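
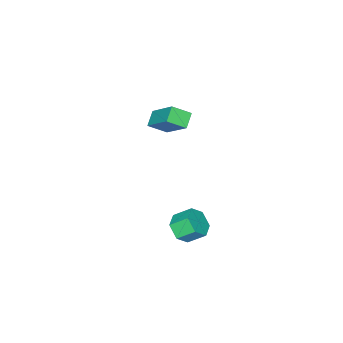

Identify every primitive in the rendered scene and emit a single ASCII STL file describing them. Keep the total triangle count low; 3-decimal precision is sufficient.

solid 
facet normal 0.420 -0.661 -0.622
outer loop
vertex 2.533 0.973 -3.033
vertex 2.024 1.143 -3.557
vertex 2.67 1.523 -3.525
endloop
endfacet
facet normal 0.889 0.162 0.428
outer loop
vertex 2.533 0.973 -3.033
vertex 2.67 1.523 -3.525
vertex 2.105 1.648 -2.399
endloop
endfacet
facet normal 0.889 0.162 0.428
outer loop
vertex 2.105 1.648 -2.399
vertex 2.67 1.523 -3.525
vertex 2.242 2.197 -2.891
endloop
endfacet
facet normal -0.420 0.662 0.621
outer loop
vertex 2.105 1.648 -2.399
vertex 2.242 2.197 -2.891
vertex 1.596 1.817 -2.923
endloop
endfacet
facet normal 0.420 -0.662 -0.621
outer loop
vertex 2.67 1.523 -3.525
vertex 2.024 1.143 -3.557
vertex 2.161 1.692 -4.049
endloop
endfacet
facet normal 0.602 0.716 -0.354
outer loop
vertex 2.67 1.523 -3.525
vertex 2.161 1.692 -4.049
vertex 2.242 2.197 -2.891
endloop
endfacet
facet normal 0.603 0.715 -0.354
outer loop
vertex 2.242 2.197 -2.891
vertex 2.161 1.692 -4.049
vertex 1.733 2.367 -3.415
endloop
endfacet
facet normal -0.420 0.661 0.622
outer loop
vertex 2.242 2.197 -2.891
vertex 1.733 2.367 -3.415
vertex 1.596 1.817 -2.923
endloop
endfacet
facet normal 0.420 -0.662 -0.621
outer loop
vertex 2.161 1.692 -4.049
vertex 2.024 1.143 -3.557
vertex 1.515 1.312 -4.081
endloop
endfacet
facet normal -0.287 0.553 -0.782
outer loop
vertex 2.161 1.692 -4.049
vertex 1.515 1.312 -4.081
vertex 1.733 2.367 -3.415
endloop
endfacet
facet normal -0.287 0.553 -0.782
outer loop
vertex 1.733 2.367 -3.415
vertex 1.515 1.312 -4.081
vertex 1.087 1.987 -3.447
endloop
endfacet
facet normal -0.420 0.661 0.622
outer loop
vertex 1.733 2.367 -3.415
vertex 1.087 1.987 -3.447
vertex 1.596 1.817 -2.923
endloop
endfacet
facet normal 0.420 -0.662 -0.621
outer loop
vertex 1.515 1.312 -4.081
vertex 2.024 1.143 -3.557
vertex 1.378 0.763 -3.589
endloop
endfacet
facet normal -0.889 -0.162 -0.428
outer loop
vertex 1.515 1.312 -4.081
vertex 1.378 0.763 -3.589
vertex 1.087 1.987 -3.447
endloop
endfacet
facet normal -0.889 -0.162 -0.428
outer loop
vertex 1.087 1.987 -3.447
vertex 1.378 0.763 -3.589
vertex 0.95 1.437 -2.955
endloop
endfacet
facet normal -0.420 0.661 0.622
outer loop
vertex 1.087 1.987 -3.447
vertex 0.95 1.437 -2.955
vertex 1.596 1.817 -2.923
endloop
endfacet
facet normal 0.420 -0.661 -0.622
outer loop
vertex 1.378 0.763 -3.589
vertex 2.024 1.143 -3.557
vertex 1.887 0.593 -3.065
endloop
endfacet
facet normal -0.603 -0.715 0.353
outer loop
vertex 1.378 0.763 -3.589
vertex 1.887 0.593 -3.065
vertex 0.95 1.437 -2.955
endloop
endfacet
facet normal -0.602 -0.715 0.355
outer loop
vertex 0.95 1.437 -2.955
vertex 1.887 0.593 -3.065
vertex 1.459 1.268 -2.431
endloop
endfacet
facet normal -0.420 0.662 0.621
outer loop
vertex 0.95 1.437 -2.955
vertex 1.459 1.268 -2.431
vertex 1.596 1.817 -2.923
endloop
endfacet
facet normal 0.420 -0.661 -0.622
outer loop
vertex 1.887 0.593 -3.065
vertex 2.024 1.143 -3.557
vertex 2.533 0.973 -3.033
endloop
endfacet
facet normal 0.287 -0.553 0.782
outer loop
vertex 1.887 0.593 -3.065
vertex 2.533 0.973 -3.033
vertex 1.459 1.268 -2.431
endloop
endfacet
facet normal 0.287 -0.553 0.782
outer loop
vertex 1.459 1.268 -2.431
vertex 2.533 0.973 -3.033
vertex 2.105 1.648 -2.399
endloop
endfacet
facet normal -0.420 0.662 0.621
outer loop
vertex 1.459 1.268 -2.431
vertex 2.105 1.648 -2.399
vertex 1.596 1.817 -2.923
endloop
endfacet
facet normal -0.623 0.599 -0.503
outer loop
vertex -3.42 -4.443 -2.788
vertex -3.117 -2.938 -1.37
vertex -2.751 -4.139 -3.254
endloop
endfacet
facet normal -0.145 -0.721 -0.678
outer loop
vertex -2.103 -4.762 -2.73
vertex -3.42 -4.443 -2.788
vertex -2.751 -4.139 -3.254
endloop
endfacet
facet normal -0.622 0.600 -0.503
outer loop
vertex -2.751 -4.139 -3.254
vertex -3.117 -2.938 -1.37
vertex -2.448 -2.634 -1.835
endloop
endfacet
facet normal 0.769 0.350 -0.535
outer loop
vertex -2.448 -2.634 -1.835
vertex -2.103 -4.762 -2.73
vertex -2.751 -4.139 -3.254
endloop
endfacet
facet normal -0.769 -0.350 0.535
outer loop
vertex -3.42 -4.443 -2.788
vertex -2.469 -3.561 -0.846
vertex -3.117 -2.938 -1.37
endloop
endfacet
facet normal -0.145 -0.720 -0.679
outer loop
vertex -2.772 -5.066 -2.265
vertex -3.42 -4.443 -2.788
vertex -2.103 -4.762 -2.73
endloop
endfacet
facet normal -0.769 -0.350 0.535
outer loop
vertex -2.772 -5.066 -2.265
vertex -2.469 -3.561 -0.846
vertex -3.42 -4.443 -2.788
endloop
endfacet
facet normal 0.144 0.720 0.678
outer loop
vertex -3.117 -2.938 -1.37
vertex -2.469 -3.561 -0.846
vertex -2.448 -2.634 -1.835
endloop
endfacet
facet normal 0.769 0.350 -0.536
outer loop
vertex -1.8 -3.257 -1.312
vertex -2.103 -4.762 -2.73
vertex -2.448 -2.634 -1.835
endloop
endfacet
facet normal 0.145 0.720 0.678
outer loop
vertex -2.448 -2.634 -1.835
vertex -2.469 -3.561 -0.846
vertex -1.8 -3.257 -1.312
endloop
endfacet
facet normal 0.622 -0.600 0.503
outer loop
vertex -1.8 -3.257 -1.312
vertex -2.772 -5.066 -2.265
vertex -2.103 -4.762 -2.73
endloop
endfacet
facet normal 0.623 -0.599 0.503
outer loop
vertex -2.469 -3.561 -0.846
vertex -2.772 -5.066 -2.265
vertex -1.8 -3.257 -1.312
endloop
endfacet

endsolid


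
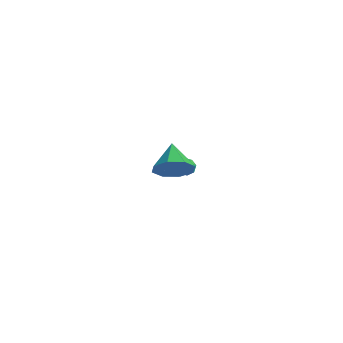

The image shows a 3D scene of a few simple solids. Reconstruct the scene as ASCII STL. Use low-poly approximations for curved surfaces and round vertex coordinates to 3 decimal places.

solid 
facet normal -0.305 0.743 -0.596
outer loop
vertex -2.416 0.883 -3.99
vertex -2.902 0.768 -3.885
vertex -2.592 1.091 -3.641
endloop
endfacet
facet normal 0.866 0.477 0.152
outer loop
vertex -2.416 0.883 -3.99
vertex -2.592 1.091 -3.641
vertex -2.032 -0.053 -3.239
endloop
endfacet
facet normal 0.866 0.477 0.152
outer loop
vertex -2.032 -0.053 -3.239
vertex -2.592 1.091 -3.641
vertex -2.208 0.155 -2.89
endloop
endfacet
facet normal 0.303 -0.743 0.596
outer loop
vertex -2.032 -0.053 -3.239
vertex -2.208 0.155 -2.89
vertex -2.518 -0.168 -3.135
endloop
endfacet
facet normal -0.304 0.743 -0.597
outer loop
vertex -2.592 1.091 -3.641
vertex -2.902 0.768 -3.885
vertex -3.001 1.056 -3.476
endloop
endfacet
facet normal 0.230 0.665 0.711
outer loop
vertex -2.592 1.091 -3.641
vertex -3.001 1.056 -3.476
vertex -2.208 0.155 -2.89
endloop
endfacet
facet normal 0.230 0.665 0.711
outer loop
vertex -2.208 0.155 -2.89
vertex -3.001 1.056 -3.476
vertex -2.617 0.12 -2.725
endloop
endfacet
facet normal 0.304 -0.744 0.596
outer loop
vertex -2.208 0.155 -2.89
vertex -2.617 0.12 -2.725
vertex -2.518 -0.168 -3.135
endloop
endfacet
facet normal -0.304 0.743 -0.597
outer loop
vertex -3.001 1.056 -3.476
vertex -2.902 0.768 -3.885
vertex -3.336 0.804 -3.619
endloop
endfacet
facet normal -0.579 0.352 0.735
outer loop
vertex -3.001 1.056 -3.476
vertex -3.336 0.804 -3.619
vertex -2.617 0.12 -2.725
endloop
endfacet
facet normal -0.580 0.351 0.735
outer loop
vertex -2.617 0.12 -2.725
vertex -3.336 0.804 -3.619
vertex -2.951 -0.132 -2.868
endloop
endfacet
facet normal 0.306 -0.743 0.596
outer loop
vertex -2.617 0.12 -2.725
vertex -2.951 -0.132 -2.868
vertex -2.518 -0.168 -3.135
endloop
endfacet
facet normal -0.304 0.743 -0.596
outer loop
vertex -3.336 0.804 -3.619
vertex -2.902 0.768 -3.885
vertex -3.344 0.525 -3.963
endloop
endfacet
facet normal -0.952 -0.226 0.206
outer loop
vertex -3.336 0.804 -3.619
vertex -3.344 0.525 -3.963
vertex -2.951 -0.132 -2.868
endloop
endfacet
facet normal -0.952 -0.226 0.206
outer loop
vertex -2.951 -0.132 -2.868
vertex -3.344 0.525 -3.963
vertex -2.959 -0.411 -3.212
endloop
endfacet
facet normal 0.305 -0.743 0.596
outer loop
vertex -2.951 -0.132 -2.868
vertex -2.959 -0.411 -3.212
vertex -2.518 -0.168 -3.135
endloop
endfacet
facet normal -0.303 0.743 -0.596
outer loop
vertex -3.344 0.525 -3.963
vertex -2.902 0.768 -3.885
vertex -3.019 0.429 -4.248
endloop
endfacet
facet normal -0.607 -0.634 -0.479
outer loop
vertex -3.344 0.525 -3.963
vertex -3.019 0.429 -4.248
vertex -2.959 -0.411 -3.212
endloop
endfacet
facet normal -0.608 -0.633 -0.478
outer loop
vertex -2.959 -0.411 -3.212
vertex -3.019 0.429 -4.248
vertex -2.635 -0.507 -3.497
endloop
endfacet
facet normal 0.305 -0.742 0.597
outer loop
vertex -2.959 -0.411 -3.212
vertex -2.635 -0.507 -3.497
vertex -2.518 -0.168 -3.135
endloop
endfacet
facet normal -0.305 0.743 -0.596
outer loop
vertex -3.019 0.429 -4.248
vertex -2.902 0.768 -3.885
vertex -2.606 0.589 -4.26
endloop
endfacet
facet normal 0.195 -0.564 -0.803
outer loop
vertex -3.019 0.429 -4.248
vertex -2.606 0.589 -4.26
vertex -2.635 -0.507 -3.497
endloop
endfacet
facet normal 0.195 -0.564 -0.803
outer loop
vertex -2.635 -0.507 -3.497
vertex -2.606 0.589 -4.26
vertex -2.222 -0.347 -3.509
endloop
endfacet
facet normal 0.305 -0.742 0.597
outer loop
vertex -2.635 -0.507 -3.497
vertex -2.222 -0.347 -3.509
vertex -2.518 -0.168 -3.135
endloop
endfacet
facet normal -0.305 0.744 -0.595
outer loop
vertex -2.606 0.589 -4.26
vertex -2.902 0.768 -3.885
vertex -2.416 0.883 -3.99
endloop
endfacet
facet normal 0.850 -0.070 -0.522
outer loop
vertex -2.606 0.589 -4.26
vertex -2.416 0.883 -3.99
vertex -2.222 -0.347 -3.509
endloop
endfacet
facet normal 0.850 -0.070 -0.522
outer loop
vertex -2.222 -0.347 -3.509
vertex -2.416 0.883 -3.99
vertex -2.032 -0.053 -3.239
endloop
endfacet
facet normal 0.303 -0.743 0.596
outer loop
vertex -2.222 -0.347 -3.509
vertex -2.032 -0.053 -3.239
vertex -2.518 -0.168 -3.135
endloop
endfacet
facet normal 0.787 -0.331 -0.520
outer loop
vertex 4.506 -2.525 1.449
vertex 3.982 -3.36 1.187
vertex 4.107 -2.431 0.785
endloop
endfacet
facet normal -0.096 0.976 0.196
outer loop
vertex 4.506 -2.525 1.449
vertex 4.107 -2.431 0.785
vertex 2.698 -2.82 2.033
endloop
endfacet
facet normal 0.789 -0.330 -0.518
outer loop
vertex 4.107 -2.431 0.785
vertex 3.982 -3.36 1.187
vertex 3.636 -2.882 0.356
endloop
endfacet
facet normal -0.497 0.812 -0.308
outer loop
vertex 4.107 -2.431 0.785
vertex 3.636 -2.882 0.356
vertex 2.698 -2.82 2.033
endloop
endfacet
facet normal 0.788 -0.332 -0.519
outer loop
vertex 3.636 -2.882 0.356
vertex 3.982 -3.36 1.187
vertex 3.367 -3.612 0.414
endloop
endfacet
facet normal -0.836 0.270 -0.478
outer loop
vertex 3.636 -2.882 0.356
vertex 3.367 -3.612 0.414
vertex 2.698 -2.82 2.033
endloop
endfacet
facet normal 0.788 -0.331 -0.519
outer loop
vertex 3.367 -3.612 0.414
vertex 3.982 -3.36 1.187
vertex 3.459 -4.195 0.925
endloop
endfacet
facet normal -0.918 -0.334 -0.216
outer loop
vertex 3.367 -3.612 0.414
vertex 3.459 -4.195 0.925
vertex 2.698 -2.82 2.033
endloop
endfacet
facet normal 0.788 -0.331 -0.519
outer loop
vertex 3.459 -4.195 0.925
vertex 3.982 -3.36 1.187
vertex 3.857 -4.289 1.59
endloop
endfacet
facet normal -0.693 -0.644 0.324
outer loop
vertex 3.459 -4.195 0.925
vertex 3.857 -4.289 1.59
vertex 2.698 -2.82 2.033
endloop
endfacet
facet normal 0.788 -0.331 -0.519
outer loop
vertex 3.857 -4.289 1.59
vertex 3.982 -3.36 1.187
vertex 4.329 -3.838 2.019
endloop
endfacet
facet normal -0.293 -0.480 0.827
outer loop
vertex 3.857 -4.289 1.59
vertex 4.329 -3.838 2.019
vertex 2.698 -2.82 2.033
endloop
endfacet
facet normal 0.788 -0.331 -0.519
outer loop
vertex 4.329 -3.838 2.019
vertex 3.982 -3.36 1.187
vertex 4.598 -3.107 1.961
endloop
endfacet
facet normal 0.047 0.062 0.997
outer loop
vertex 4.329 -3.838 2.019
vertex 4.598 -3.107 1.961
vertex 2.698 -2.82 2.033
endloop
endfacet
facet normal 0.788 -0.332 -0.519
outer loop
vertex 4.598 -3.107 1.961
vertex 3.982 -3.36 1.187
vertex 4.506 -2.525 1.449
endloop
endfacet
facet normal 0.128 0.666 0.734
outer loop
vertex 4.598 -3.107 1.961
vertex 4.506 -2.525 1.449
vertex 2.698 -2.82 2.033
endloop
endfacet

endsolid


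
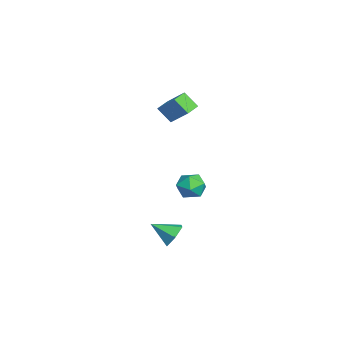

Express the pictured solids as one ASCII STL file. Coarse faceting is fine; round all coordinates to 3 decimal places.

solid 
facet normal -0.172 0.919 0.356
outer loop
vertex 2.077 -0.489 -2.121
vertex 1.896 -0.807 -1.387
vertex 2.668 -0.595 -1.562
endloop
endfacet
facet normal 0.320 0.933 -0.162
outer loop
vertex 2.077 -0.489 -2.121
vertex 2.668 -0.595 -1.562
vertex 2.81 -0.78 -2.349
endloop
endfacet
facet normal 0.027 0.658 -0.753
outer loop
vertex 2.077 -0.489 -2.121
vertex 2.81 -0.78 -2.349
vertex 2.124 -1.107 -2.659
endloop
endfacet
facet normal -0.645 0.474 -0.600
outer loop
vertex 2.077 -0.489 -2.121
vertex 2.124 -1.107 -2.659
vertex 1.559 -1.123 -2.065
endloop
endfacet
facet normal -0.768 0.635 0.086
outer loop
vertex 2.077 -0.489 -2.121
vertex 1.559 -1.123 -2.065
vertex 1.896 -0.807 -1.387
endloop
endfacet
facet normal 0.859 0.510 0.035
outer loop
vertex 2.81 -0.78 -2.349
vertex 2.668 -0.595 -1.562
vertex 3.081 -1.277 -1.755
endloop
endfacet
facet normal 0.064 0.487 0.871
outer loop
vertex 2.668 -0.595 -1.562
vertex 1.896 -0.807 -1.387
vertex 2.516 -1.293 -1.161
endloop
endfacet
facet normal -0.900 0.028 0.434
outer loop
vertex 1.896 -0.807 -1.387
vertex 1.559 -1.123 -2.065
vertex 1.83 -1.62 -1.471
endloop
endfacet
facet normal -0.701 -0.234 -0.673
outer loop
vertex 1.559 -1.123 -2.065
vertex 2.124 -1.107 -2.659
vertex 1.972 -1.805 -2.258
endloop
endfacet
facet normal 0.386 0.064 -0.920
outer loop
vertex 2.124 -1.107 -2.659
vertex 2.81 -0.78 -2.349
vertex 2.744 -1.593 -2.433
endloop
endfacet
facet normal 0.645 -0.474 0.600
outer loop
vertex 2.563 -1.911 -1.699
vertex 3.081 -1.277 -1.755
vertex 2.516 -1.293 -1.161
endloop
endfacet
facet normal -0.027 -0.658 0.753
outer loop
vertex 2.563 -1.911 -1.699
vertex 2.516 -1.293 -1.161
vertex 1.83 -1.62 -1.471
endloop
endfacet
facet normal -0.320 -0.933 0.162
outer loop
vertex 2.563 -1.911 -1.699
vertex 1.83 -1.62 -1.471
vertex 1.972 -1.805 -2.258
endloop
endfacet
facet normal 0.172 -0.919 -0.356
outer loop
vertex 2.563 -1.911 -1.699
vertex 1.972 -1.805 -2.258
vertex 2.744 -1.593 -2.433
endloop
endfacet
facet normal 0.768 -0.635 -0.086
outer loop
vertex 2.563 -1.911 -1.699
vertex 2.744 -1.593 -2.433
vertex 3.081 -1.277 -1.755
endloop
endfacet
facet normal 0.701 0.234 0.673
outer loop
vertex 2.516 -1.293 -1.161
vertex 3.081 -1.277 -1.755
vertex 2.668 -0.595 -1.562
endloop
endfacet
facet normal -0.386 -0.064 0.920
outer loop
vertex 1.83 -1.62 -1.471
vertex 2.516 -1.293 -1.161
vertex 1.896 -0.807 -1.387
endloop
endfacet
facet normal -0.859 -0.510 -0.035
outer loop
vertex 1.972 -1.805 -2.258
vertex 1.83 -1.62 -1.471
vertex 1.559 -1.123 -2.065
endloop
endfacet
facet normal -0.064 -0.487 -0.871
outer loop
vertex 2.744 -1.593 -2.433
vertex 1.972 -1.805 -2.258
vertex 2.124 -1.107 -2.659
endloop
endfacet
facet normal 0.900 -0.028 -0.434
outer loop
vertex 3.081 -1.277 -1.755
vertex 2.744 -1.593 -2.433
vertex 2.81 -0.78 -2.349
endloop
endfacet
facet normal -0.803 0.582 0.132
outer loop
vertex -2.431 -1.24 1.991
vertex -2.098 -0.601 1.199
vertex -3.164 -2.036 1.04
endloop
endfacet
facet normal -0.311 -0.597 0.739
outer loop
vertex -2.442 -2.559 0.921
vertex -2.431 -1.24 1.991
vertex -3.164 -2.036 1.04
endloop
endfacet
facet normal -0.803 0.581 0.134
outer loop
vertex -3.164 -2.036 1.04
vertex -2.098 -0.601 1.199
vertex -2.832 -1.396 0.249
endloop
endfacet
facet normal -0.509 -0.552 -0.660
outer loop
vertex -2.832 -1.396 0.249
vertex -2.442 -2.559 0.921
vertex -3.164 -2.036 1.04
endloop
endfacet
facet normal 0.509 0.553 0.660
outer loop
vertex -2.431 -1.24 1.991
vertex -1.376 -1.124 1.08
vertex -2.098 -0.601 1.199
endloop
endfacet
facet normal -0.310 -0.597 0.740
outer loop
vertex -1.708 -1.764 1.871
vertex -2.431 -1.24 1.991
vertex -2.442 -2.559 0.921
endloop
endfacet
facet normal 0.509 0.552 0.660
outer loop
vertex -1.708 -1.764 1.871
vertex -1.376 -1.124 1.08
vertex -2.431 -1.24 1.991
endloop
endfacet
facet normal 0.311 0.597 -0.740
outer loop
vertex -2.098 -0.601 1.199
vertex -1.376 -1.124 1.08
vertex -2.832 -1.396 0.249
endloop
endfacet
facet normal -0.510 -0.552 -0.660
outer loop
vertex -2.109 -1.92 0.129
vertex -2.442 -2.559 0.921
vertex -2.832 -1.396 0.249
endloop
endfacet
facet normal 0.310 0.598 -0.739
outer loop
vertex -2.832 -1.396 0.249
vertex -1.376 -1.124 1.08
vertex -2.109 -1.92 0.129
endloop
endfacet
facet normal 0.802 -0.582 -0.133
outer loop
vertex -2.109 -1.92 0.129
vertex -1.708 -1.764 1.871
vertex -2.442 -2.559 0.921
endloop
endfacet
facet normal 0.803 -0.581 -0.133
outer loop
vertex -1.376 -1.124 1.08
vertex -1.708 -1.764 1.871
vertex -2.109 -1.92 0.129
endloop
endfacet
facet normal 0.193 0.834 -0.517
outer loop
vertex 4.772 -2.07 -3.937
vertex 4.063 -2.076 -4.211
vertex 4.217 -1.71 -3.563
endloop
endfacet
facet normal 0.495 -0.130 0.859
outer loop
vertex 4.772 -2.07 -3.937
vertex 4.217 -1.71 -3.563
vertex 3.817 -3.144 -3.549
endloop
endfacet
facet normal 0.193 0.834 -0.517
outer loop
vertex 4.217 -1.71 -3.563
vertex 4.063 -2.076 -4.211
vertex 3.508 -1.716 -3.837
endloop
endfacet
facet normal -0.359 0.109 0.927
outer loop
vertex 4.217 -1.71 -3.563
vertex 3.508 -1.716 -3.837
vertex 3.817 -3.144 -3.549
endloop
endfacet
facet normal 0.192 0.834 -0.518
outer loop
vertex 3.508 -1.716 -3.837
vertex 4.063 -2.076 -4.211
vertex 3.354 -2.083 -4.485
endloop
endfacet
facet normal -0.942 -0.142 0.304
outer loop
vertex 3.508 -1.716 -3.837
vertex 3.354 -2.083 -4.485
vertex 3.817 -3.144 -3.549
endloop
endfacet
facet normal 0.192 0.834 -0.518
outer loop
vertex 3.354 -2.083 -4.485
vertex 4.063 -2.076 -4.211
vertex 3.91 -2.443 -4.859
endloop
endfacet
facet normal -0.670 -0.634 -0.387
outer loop
vertex 3.354 -2.083 -4.485
vertex 3.91 -2.443 -4.859
vertex 3.817 -3.144 -3.549
endloop
endfacet
facet normal 0.192 0.834 -0.518
outer loop
vertex 3.91 -2.443 -4.859
vertex 4.063 -2.076 -4.211
vertex 4.618 -2.436 -4.585
endloop
endfacet
facet normal 0.184 -0.872 -0.454
outer loop
vertex 3.91 -2.443 -4.859
vertex 4.618 -2.436 -4.585
vertex 3.817 -3.144 -3.549
endloop
endfacet
facet normal 0.193 0.834 -0.517
outer loop
vertex 4.618 -2.436 -4.585
vertex 4.063 -2.076 -4.211
vertex 4.772 -2.07 -3.937
endloop
endfacet
facet normal 0.766 -0.620 0.168
outer loop
vertex 4.618 -2.436 -4.585
vertex 4.772 -2.07 -3.937
vertex 3.817 -3.144 -3.549
endloop
endfacet

endsolid


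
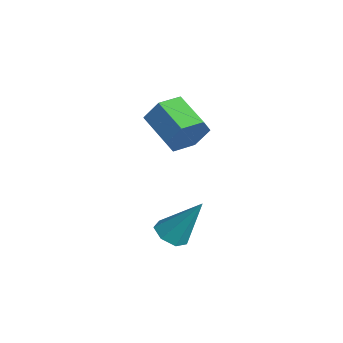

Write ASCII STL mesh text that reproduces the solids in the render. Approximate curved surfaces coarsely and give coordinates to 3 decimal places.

solid 
facet normal -0.326 -0.447 -0.833
outer loop
vertex 2.03 -0.441 -0.371
vertex 1.68 0.15 -0.551
vertex 2.346 -0.036 -0.712
endloop
endfacet
facet normal 0.856 -0.439 0.272
outer loop
vertex 2.03 -0.441 -0.371
vertex 2.346 -0.036 -0.712
vertex 2.32 1.03 1.091
endloop
endfacet
facet normal -0.326 -0.446 -0.833
outer loop
vertex 2.346 -0.036 -0.712
vertex 1.68 0.15 -0.551
vertex 2.16 0.509 -0.931
endloop
endfacet
facet normal 0.953 0.267 -0.144
outer loop
vertex 2.346 -0.036 -0.712
vertex 2.16 0.509 -0.931
vertex 2.32 1.03 1.091
endloop
endfacet
facet normal -0.326 -0.446 -0.833
outer loop
vertex 2.16 0.509 -0.931
vertex 1.68 0.15 -0.551
vertex 1.613 0.784 -0.864
endloop
endfacet
facet normal 0.409 0.876 -0.258
outer loop
vertex 2.16 0.509 -0.931
vertex 1.613 0.784 -0.864
vertex 2.32 1.03 1.091
endloop
endfacet
facet normal -0.325 -0.446 -0.834
outer loop
vertex 1.613 0.784 -0.864
vertex 1.68 0.15 -0.551
vertex 1.116 0.582 -0.562
endloop
endfacet
facet normal -0.368 0.930 0.016
outer loop
vertex 1.613 0.784 -0.864
vertex 1.116 0.582 -0.562
vertex 2.32 1.03 1.091
endloop
endfacet
facet normal -0.325 -0.445 -0.835
outer loop
vertex 1.116 0.582 -0.562
vertex 1.68 0.15 -0.551
vertex 1.043 0.054 -0.252
endloop
endfacet
facet normal -0.792 0.387 0.472
outer loop
vertex 1.116 0.582 -0.562
vertex 1.043 0.054 -0.252
vertex 2.32 1.03 1.091
endloop
endfacet
facet normal -0.324 -0.446 -0.834
outer loop
vertex 1.043 0.054 -0.252
vertex 1.68 0.15 -0.551
vertex 1.45 -0.401 -0.167
endloop
endfacet
facet normal -0.544 -0.343 0.766
outer loop
vertex 1.043 0.054 -0.252
vertex 1.45 -0.401 -0.167
vertex 2.32 1.03 1.091
endloop
endfacet
facet normal -0.324 -0.446 -0.834
outer loop
vertex 1.45 -0.401 -0.167
vertex 1.68 0.15 -0.551
vertex 2.03 -0.441 -0.371
endloop
endfacet
facet normal 0.189 -0.711 0.678
outer loop
vertex 1.45 -0.401 -0.167
vertex 2.03 -0.441 -0.371
vertex 2.32 1.03 1.091
endloop
endfacet
facet normal 0.931 0.060 -0.360
outer loop
vertex -1.458 2.404 2.315
vertex -1.786 2.879 1.547
vertex -1.514 3.363 2.33
endloop
endfacet
facet normal 0.362 0.007 0.932
outer loop
vertex -1.458 2.404 2.315
vertex -1.514 3.363 2.33
vertex -2.965 2.307 2.9
endloop
endfacet
facet normal 0.362 0.006 0.932
outer loop
vertex -2.965 2.307 2.9
vertex -1.514 3.363 2.33
vertex -3.021 3.265 2.916
endloop
endfacet
facet normal -0.930 -0.060 0.362
outer loop
vertex -2.965 2.307 2.9
vertex -3.021 3.265 2.916
vertex -3.294 2.781 2.133
endloop
endfacet
facet normal 0.931 0.060 -0.361
outer loop
vertex -1.514 3.363 2.33
vertex -1.786 2.879 1.547
vertex -1.842 3.837 1.563
endloop
endfacet
facet normal 0.130 0.867 0.480
outer loop
vertex -1.514 3.363 2.33
vertex -1.842 3.837 1.563
vertex -3.021 3.265 2.916
endloop
endfacet
facet normal 0.130 0.868 0.480
outer loop
vertex -3.021 3.265 2.916
vertex -1.842 3.837 1.563
vertex -3.35 3.739 2.148
endloop
endfacet
facet normal -0.930 -0.060 0.362
outer loop
vertex -3.021 3.265 2.916
vertex -3.35 3.739 2.148
vertex -3.294 2.781 2.133
endloop
endfacet
facet normal 0.930 0.060 -0.362
outer loop
vertex -1.842 3.837 1.563
vertex -1.786 2.879 1.547
vertex -2.115 3.353 0.78
endloop
endfacet
facet normal -0.231 0.862 -0.452
outer loop
vertex -1.842 3.837 1.563
vertex -2.115 3.353 0.78
vertex -3.35 3.739 2.148
endloop
endfacet
facet normal -0.231 0.862 -0.452
outer loop
vertex -3.35 3.739 2.148
vertex -2.115 3.353 0.78
vertex -3.622 3.256 1.365
endloop
endfacet
facet normal -0.931 -0.060 0.360
outer loop
vertex -3.35 3.739 2.148
vertex -3.622 3.256 1.365
vertex -3.294 2.781 2.133
endloop
endfacet
facet normal 0.930 0.060 -0.362
outer loop
vertex -2.115 3.353 0.78
vertex -1.786 2.879 1.547
vertex -2.059 2.395 0.764
endloop
endfacet
facet normal -0.362 -0.006 -0.932
outer loop
vertex -2.115 3.353 0.78
vertex -2.059 2.395 0.764
vertex -3.622 3.256 1.365
endloop
endfacet
facet normal -0.362 -0.007 -0.932
outer loop
vertex -3.622 3.256 1.365
vertex -2.059 2.395 0.764
vertex -3.566 2.297 1.35
endloop
endfacet
facet normal -0.931 -0.060 0.360
outer loop
vertex -3.622 3.256 1.365
vertex -3.566 2.297 1.35
vertex -3.294 2.781 2.133
endloop
endfacet
facet normal 0.930 0.060 -0.362
outer loop
vertex -2.059 2.395 0.764
vertex -1.786 2.879 1.547
vertex -1.73 1.921 1.532
endloop
endfacet
facet normal -0.130 -0.868 -0.480
outer loop
vertex -2.059 2.395 0.764
vertex -1.73 1.921 1.532
vertex -3.566 2.297 1.35
endloop
endfacet
facet normal -0.130 -0.867 -0.480
outer loop
vertex -3.566 2.297 1.35
vertex -1.73 1.921 1.532
vertex -3.238 1.823 2.117
endloop
endfacet
facet normal -0.931 -0.060 0.361
outer loop
vertex -3.566 2.297 1.35
vertex -3.238 1.823 2.117
vertex -3.294 2.781 2.133
endloop
endfacet
facet normal 0.931 0.060 -0.360
outer loop
vertex -1.73 1.921 1.532
vertex -1.786 2.879 1.547
vertex -1.458 2.404 2.315
endloop
endfacet
facet normal 0.231 -0.862 0.451
outer loop
vertex -1.73 1.921 1.532
vertex -1.458 2.404 2.315
vertex -3.238 1.823 2.117
endloop
endfacet
facet normal 0.231 -0.862 0.452
outer loop
vertex -3.238 1.823 2.117
vertex -1.458 2.404 2.315
vertex -2.965 2.307 2.9
endloop
endfacet
facet normal -0.930 -0.060 0.362
outer loop
vertex -3.238 1.823 2.117
vertex -2.965 2.307 2.9
vertex -3.294 2.781 2.133
endloop
endfacet

endsolid


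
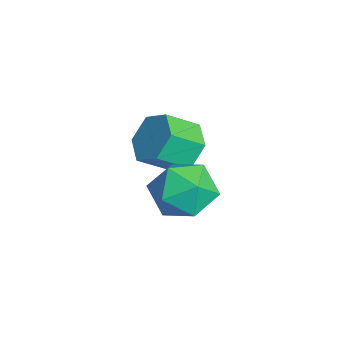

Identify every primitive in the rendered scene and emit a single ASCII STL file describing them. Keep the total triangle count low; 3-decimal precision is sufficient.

solid 
facet normal -0.785 0.504 0.359
outer loop
vertex 2.417 -0.481 2.939
vertex 2.185 -1.218 3.467
vertex 2.761 -0.562 3.806
endloop
endfacet
facet normal -0.254 0.949 0.189
outer loop
vertex 2.417 -0.481 2.939
vertex 2.761 -0.562 3.806
vertex 3.314 -0.275 3.108
endloop
endfacet
facet normal -0.103 0.859 -0.502
outer loop
vertex 2.417 -0.481 2.939
vertex 3.314 -0.275 3.108
vertex 3.08 -0.753 2.338
endloop
endfacet
facet normal -0.542 0.358 -0.760
outer loop
vertex 2.417 -0.481 2.939
vertex 3.08 -0.753 2.338
vertex 2.383 -1.336 2.56
endloop
endfacet
facet normal -0.963 0.140 -0.228
outer loop
vertex 2.417 -0.481 2.939
vertex 2.383 -1.336 2.56
vertex 2.185 -1.218 3.467
endloop
endfacet
facet normal 0.322 0.759 0.567
outer loop
vertex 3.314 -0.275 3.108
vertex 2.761 -0.562 3.806
vertex 3.637 -0.884 3.74
endloop
endfacet
facet normal -0.539 0.038 0.841
outer loop
vertex 2.761 -0.562 3.806
vertex 2.185 -1.218 3.467
vertex 2.94 -1.467 3.962
endloop
endfacet
facet normal -0.827 -0.552 -0.109
outer loop
vertex 2.185 -1.218 3.467
vertex 2.383 -1.336 2.56
vertex 2.706 -1.945 3.192
endloop
endfacet
facet normal -0.145 -0.196 -0.970
outer loop
vertex 2.383 -1.336 2.56
vertex 3.08 -0.753 2.338
vertex 3.259 -1.658 2.494
endloop
endfacet
facet normal 0.564 0.613 -0.552
outer loop
vertex 3.08 -0.753 2.338
vertex 3.314 -0.275 3.108
vertex 3.835 -1.002 2.833
endloop
endfacet
facet normal 0.542 -0.358 0.760
outer loop
vertex 3.603 -1.739 3.361
vertex 3.637 -0.884 3.74
vertex 2.94 -1.467 3.962
endloop
endfacet
facet normal 0.103 -0.859 0.502
outer loop
vertex 3.603 -1.739 3.361
vertex 2.94 -1.467 3.962
vertex 2.706 -1.945 3.192
endloop
endfacet
facet normal 0.254 -0.949 -0.189
outer loop
vertex 3.603 -1.739 3.361
vertex 2.706 -1.945 3.192
vertex 3.259 -1.658 2.494
endloop
endfacet
facet normal 0.785 -0.504 -0.359
outer loop
vertex 3.603 -1.739 3.361
vertex 3.259 -1.658 2.494
vertex 3.835 -1.002 2.833
endloop
endfacet
facet normal 0.963 -0.140 0.228
outer loop
vertex 3.603 -1.739 3.361
vertex 3.835 -1.002 2.833
vertex 3.637 -0.884 3.74
endloop
endfacet
facet normal 0.145 0.196 0.970
outer loop
vertex 2.94 -1.467 3.962
vertex 3.637 -0.884 3.74
vertex 2.761 -0.562 3.806
endloop
endfacet
facet normal -0.564 -0.613 0.552
outer loop
vertex 2.706 -1.945 3.192
vertex 2.94 -1.467 3.962
vertex 2.185 -1.218 3.467
endloop
endfacet
facet normal -0.322 -0.759 -0.567
outer loop
vertex 3.259 -1.658 2.494
vertex 2.706 -1.945 3.192
vertex 2.383 -1.336 2.56
endloop
endfacet
facet normal 0.539 -0.038 -0.841
outer loop
vertex 3.835 -1.002 2.833
vertex 3.259 -1.658 2.494
vertex 3.08 -0.753 2.338
endloop
endfacet
facet normal 0.827 0.552 0.109
outer loop
vertex 3.637 -0.884 3.74
vertex 3.835 -1.002 2.833
vertex 3.314 -0.275 3.108
endloop
endfacet
facet normal -0.142 0.804 -0.577
outer loop
vertex 1.275 -0.575 2.504
vertex 0.502 -0.564 2.71
vertex 1.037 -0.158 3.144
endloop
endfacet
facet normal 0.944 0.285 0.166
outer loop
vertex 1.275 -0.575 2.504
vertex 1.037 -0.158 3.144
vertex 1.432 -1.468 3.145
endloop
endfacet
facet normal 0.944 0.285 0.166
outer loop
vertex 1.432 -1.468 3.145
vertex 1.037 -0.158 3.144
vertex 1.194 -1.051 3.784
endloop
endfacet
facet normal 0.140 -0.804 0.577
outer loop
vertex 1.432 -1.468 3.145
vertex 1.194 -1.051 3.784
vertex 0.658 -1.456 3.35
endloop
endfacet
facet normal -0.141 0.804 -0.578
outer loop
vertex 1.037 -0.158 3.144
vertex 0.502 -0.564 2.71
vertex 0.264 -0.146 3.35
endloop
endfacet
facet normal 0.216 0.594 0.775
outer loop
vertex 1.037 -0.158 3.144
vertex 0.264 -0.146 3.35
vertex 1.194 -1.051 3.784
endloop
endfacet
facet normal 0.216 0.594 0.775
outer loop
vertex 1.194 -1.051 3.784
vertex 0.264 -0.146 3.35
vertex 0.421 -1.039 3.99
endloop
endfacet
facet normal 0.141 -0.805 0.577
outer loop
vertex 1.194 -1.051 3.784
vertex 0.421 -1.039 3.99
vertex 0.658 -1.456 3.35
endloop
endfacet
facet normal -0.140 0.804 -0.577
outer loop
vertex 0.264 -0.146 3.35
vertex 0.502 -0.564 2.71
vertex -0.272 -0.552 2.915
endloop
endfacet
facet normal -0.729 0.309 0.610
outer loop
vertex 0.264 -0.146 3.35
vertex -0.272 -0.552 2.915
vertex 0.421 -1.039 3.99
endloop
endfacet
facet normal -0.729 0.310 0.610
outer loop
vertex 0.421 -1.039 3.99
vertex -0.272 -0.552 2.915
vertex -0.115 -1.445 3.556
endloop
endfacet
facet normal 0.142 -0.804 0.577
outer loop
vertex 0.421 -1.039 3.99
vertex -0.115 -1.445 3.556
vertex 0.658 -1.456 3.35
endloop
endfacet
facet normal -0.140 0.804 -0.577
outer loop
vertex -0.272 -0.552 2.915
vertex 0.502 -0.564 2.71
vertex -0.034 -0.969 2.276
endloop
endfacet
facet normal -0.944 -0.285 -0.166
outer loop
vertex -0.272 -0.552 2.915
vertex -0.034 -0.969 2.276
vertex -0.115 -1.445 3.556
endloop
endfacet
facet normal -0.944 -0.285 -0.166
outer loop
vertex -0.115 -1.445 3.556
vertex -0.034 -0.969 2.276
vertex 0.123 -1.862 2.916
endloop
endfacet
facet normal 0.142 -0.804 0.577
outer loop
vertex -0.115 -1.445 3.556
vertex 0.123 -1.862 2.916
vertex 0.658 -1.456 3.35
endloop
endfacet
facet normal -0.141 0.805 -0.577
outer loop
vertex -0.034 -0.969 2.276
vertex 0.502 -0.564 2.71
vertex 0.739 -0.981 2.07
endloop
endfacet
facet normal -0.216 -0.594 -0.775
outer loop
vertex -0.034 -0.969 2.276
vertex 0.739 -0.981 2.07
vertex 0.123 -1.862 2.916
endloop
endfacet
facet normal -0.216 -0.594 -0.775
outer loop
vertex 0.123 -1.862 2.916
vertex 0.739 -0.981 2.07
vertex 0.896 -1.874 2.71
endloop
endfacet
facet normal 0.141 -0.804 0.578
outer loop
vertex 0.123 -1.862 2.916
vertex 0.896 -1.874 2.71
vertex 0.658 -1.456 3.35
endloop
endfacet
facet normal -0.142 0.804 -0.577
outer loop
vertex 0.739 -0.981 2.07
vertex 0.502 -0.564 2.71
vertex 1.275 -0.575 2.504
endloop
endfacet
facet normal 0.729 -0.310 -0.611
outer loop
vertex 0.739 -0.981 2.07
vertex 1.275 -0.575 2.504
vertex 0.896 -1.874 2.71
endloop
endfacet
facet normal 0.729 -0.310 -0.610
outer loop
vertex 0.896 -1.874 2.71
vertex 1.275 -0.575 2.504
vertex 1.432 -1.468 3.145
endloop
endfacet
facet normal 0.140 -0.804 0.577
outer loop
vertex 0.896 -1.874 2.71
vertex 1.432 -1.468 3.145
vertex 0.658 -1.456 3.35
endloop
endfacet

endsolid


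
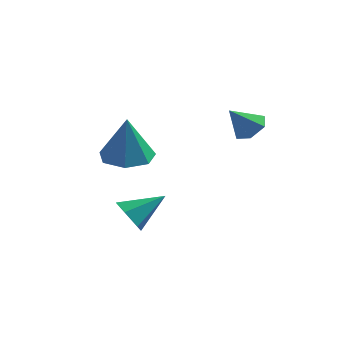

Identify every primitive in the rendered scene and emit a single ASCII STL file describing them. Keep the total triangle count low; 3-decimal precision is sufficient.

solid 
facet normal -0.029 0.081 -0.996
outer loop
vertex -1.692 1.518 1.363
vertex -2.638 1.99 1.429
vertex -1.676 2.434 1.437
endloop
endfacet
facet normal 0.912 -0.049 0.408
outer loop
vertex -1.692 1.518 1.363
vertex -1.676 2.434 1.437
vertex -2.582 1.83 3.391
endloop
endfacet
facet normal -0.029 0.081 -0.996
outer loop
vertex -1.676 2.434 1.437
vertex -2.638 1.99 1.429
vertex -2.385 3.016 1.505
endloop
endfacet
facet normal 0.585 0.657 0.475
outer loop
vertex -1.676 2.434 1.437
vertex -2.385 3.016 1.505
vertex -2.582 1.83 3.391
endloop
endfacet
facet normal -0.028 0.081 -0.996
outer loop
vertex -2.385 3.016 1.505
vertex -2.638 1.99 1.429
vertex -3.284 2.826 1.515
endloop
endfacet
facet normal -0.172 0.842 0.511
outer loop
vertex -2.385 3.016 1.505
vertex -3.284 2.826 1.515
vertex -2.582 1.83 3.391
endloop
endfacet
facet normal -0.028 0.081 -0.996
outer loop
vertex -3.284 2.826 1.515
vertex -2.638 1.99 1.429
vertex -3.698 2.006 1.46
endloop
endfacet
facet normal -0.791 0.366 0.490
outer loop
vertex -3.284 2.826 1.515
vertex -3.698 2.006 1.46
vertex -2.582 1.83 3.391
endloop
endfacet
facet normal -0.028 0.082 -0.996
outer loop
vertex -3.698 2.006 1.46
vertex -2.638 1.99 1.429
vertex -3.313 1.174 1.381
endloop
endfacet
facet normal -0.804 -0.413 0.427
outer loop
vertex -3.698 2.006 1.46
vertex -3.313 1.174 1.381
vertex -2.582 1.83 3.391
endloop
endfacet
facet normal -0.028 0.082 -0.996
outer loop
vertex -3.313 1.174 1.381
vertex -2.638 1.99 1.429
vertex -2.42 0.957 1.338
endloop
endfacet
facet normal -0.203 -0.907 0.370
outer loop
vertex -3.313 1.174 1.381
vertex -2.42 0.957 1.338
vertex -2.582 1.83 3.391
endloop
endfacet
facet normal -0.029 0.082 -0.996
outer loop
vertex -2.42 0.957 1.338
vertex -2.638 1.99 1.429
vertex -1.692 1.518 1.363
endloop
endfacet
facet normal 0.561 -0.745 0.361
outer loop
vertex -2.42 0.957 1.338
vertex -1.692 1.518 1.363
vertex -2.582 1.83 3.391
endloop
endfacet
facet normal 0.542 0.354 -0.762
outer loop
vertex 2.196 3.225 3.501
vertex 1.759 2.879 3.029
vertex 1.605 3.562 3.237
endloop
endfacet
facet normal -0.039 0.573 0.818
outer loop
vertex 2.196 3.225 3.501
vertex 1.605 3.562 3.237
vertex 1.061 2.421 4.011
endloop
endfacet
facet normal 0.542 0.354 -0.762
outer loop
vertex 1.605 3.562 3.237
vertex 1.759 2.879 3.029
vertex 1.168 3.216 2.765
endloop
endfacet
facet normal -0.769 0.567 0.296
outer loop
vertex 1.605 3.562 3.237
vertex 1.168 3.216 2.765
vertex 1.061 2.421 4.011
endloop
endfacet
facet normal 0.542 0.355 -0.762
outer loop
vertex 1.168 3.216 2.765
vertex 1.759 2.879 3.029
vertex 1.322 2.534 2.557
endloop
endfacet
facet normal -0.969 -0.162 -0.187
outer loop
vertex 1.168 3.216 2.765
vertex 1.322 2.534 2.557
vertex 1.061 2.421 4.011
endloop
endfacet
facet normal 0.541 0.356 -0.762
outer loop
vertex 1.322 2.534 2.557
vertex 1.759 2.879 3.029
vertex 1.914 2.197 2.82
endloop
endfacet
facet normal -0.439 -0.886 -0.148
outer loop
vertex 1.322 2.534 2.557
vertex 1.914 2.197 2.82
vertex 1.061 2.421 4.011
endloop
endfacet
facet normal 0.541 0.356 -0.762
outer loop
vertex 1.914 2.197 2.82
vertex 1.759 2.879 3.029
vertex 2.351 2.543 3.292
endloop
endfacet
facet normal 0.292 -0.880 0.375
outer loop
vertex 1.914 2.197 2.82
vertex 2.351 2.543 3.292
vertex 1.061 2.421 4.011
endloop
endfacet
facet normal 0.541 0.356 -0.762
outer loop
vertex 2.351 2.543 3.292
vertex 1.759 2.879 3.029
vertex 2.196 3.225 3.501
endloop
endfacet
facet normal 0.492 -0.151 0.857
outer loop
vertex 2.351 2.543 3.292
vertex 2.196 3.225 3.501
vertex 1.061 2.421 4.011
endloop
endfacet
facet normal -0.708 -0.502 -0.497
outer loop
vertex -1.594 0.134 -1.361
vertex -2.063 0.153 -0.713
vertex -2.102 0.742 -1.252
endloop
endfacet
facet normal 0.563 0.576 -0.592
outer loop
vertex -1.594 0.134 -1.361
vertex -2.102 0.742 -1.252
vertex -0.917 0.967 0.093
endloop
endfacet
facet normal -0.708 -0.502 -0.497
outer loop
vertex -2.102 0.742 -1.252
vertex -2.063 0.153 -0.713
vertex -2.571 0.761 -0.604
endloop
endfacet
facet normal -0.085 0.992 -0.091
outer loop
vertex -2.102 0.742 -1.252
vertex -2.571 0.761 -0.604
vertex -0.917 0.967 0.093
endloop
endfacet
facet normal -0.708 -0.502 -0.497
outer loop
vertex -2.571 0.761 -0.604
vertex -2.063 0.153 -0.713
vertex -2.532 0.172 -0.065
endloop
endfacet
facet normal -0.370 0.614 0.697
outer loop
vertex -2.571 0.761 -0.604
vertex -2.532 0.172 -0.065
vertex -0.917 0.967 0.093
endloop
endfacet
facet normal -0.707 -0.504 -0.497
outer loop
vertex -2.532 0.172 -0.065
vertex -2.063 0.153 -0.713
vertex -2.023 -0.436 -0.173
endloop
endfacet
facet normal -0.007 -0.181 0.984
outer loop
vertex -2.532 0.172 -0.065
vertex -2.023 -0.436 -0.173
vertex -0.917 0.967 0.093
endloop
endfacet
facet normal -0.708 -0.503 -0.496
outer loop
vertex -2.023 -0.436 -0.173
vertex -2.063 0.153 -0.713
vertex -1.555 -0.455 -0.821
endloop
endfacet
facet normal 0.642 -0.597 0.481
outer loop
vertex -2.023 -0.436 -0.173
vertex -1.555 -0.455 -0.821
vertex -0.917 0.967 0.093
endloop
endfacet
facet normal -0.707 -0.503 -0.497
outer loop
vertex -1.555 -0.455 -0.821
vertex -2.063 0.153 -0.713
vertex -1.594 0.134 -1.361
endloop
endfacet
facet normal 0.927 -0.219 -0.306
outer loop
vertex -1.555 -0.455 -0.821
vertex -1.594 0.134 -1.361
vertex -0.917 0.967 0.093
endloop
endfacet

endsolid


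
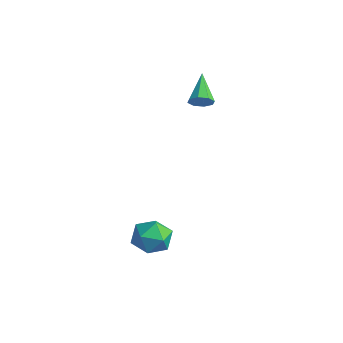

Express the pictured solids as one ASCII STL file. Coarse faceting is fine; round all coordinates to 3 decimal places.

solid 
facet normal -0.751 0.633 -0.188
outer loop
vertex 0.946 -2.381 -4.046
vertex 0.314 -3.074 -3.856
vertex 0.622 -2.501 -3.154
endloop
endfacet
facet normal -0.181 0.981 0.066
outer loop
vertex 0.946 -2.381 -4.046
vertex 0.622 -2.501 -3.154
vertex 1.549 -2.32 -3.305
endloop
endfacet
facet normal 0.368 0.853 -0.370
outer loop
vertex 0.946 -2.381 -4.046
vertex 1.549 -2.32 -3.305
vertex 1.814 -2.779 -4.101
endloop
endfacet
facet normal 0.139 0.427 -0.894
outer loop
vertex 0.946 -2.381 -4.046
vertex 1.814 -2.779 -4.101
vertex 1.051 -3.245 -4.442
endloop
endfacet
facet normal -0.553 0.291 -0.781
outer loop
vertex 0.946 -2.381 -4.046
vertex 1.051 -3.245 -4.442
vertex 0.314 -3.074 -3.856
endloop
endfacet
facet normal -0.023 0.707 0.707
outer loop
vertex 1.549 -2.32 -3.305
vertex 0.622 -2.501 -3.154
vertex 1.289 -2.975 -2.658
endloop
endfacet
facet normal -0.944 0.145 0.296
outer loop
vertex 0.622 -2.501 -3.154
vertex 0.314 -3.074 -3.856
vertex 0.526 -3.441 -2.999
endloop
endfacet
facet normal -0.624 -0.410 -0.665
outer loop
vertex 0.314 -3.074 -3.856
vertex 1.051 -3.245 -4.442
vertex 0.791 -3.9 -3.795
endloop
endfacet
facet normal 0.495 -0.190 -0.848
outer loop
vertex 1.051 -3.245 -4.442
vertex 1.814 -2.779 -4.101
vertex 1.718 -3.719 -3.946
endloop
endfacet
facet normal 0.866 0.500 -0.000
outer loop
vertex 1.814 -2.779 -4.101
vertex 1.549 -2.32 -3.305
vertex 2.026 -3.146 -3.244
endloop
endfacet
facet normal -0.139 -0.427 0.894
outer loop
vertex 1.394 -3.839 -3.054
vertex 1.289 -2.975 -2.658
vertex 0.526 -3.441 -2.999
endloop
endfacet
facet normal -0.368 -0.853 0.370
outer loop
vertex 1.394 -3.839 -3.054
vertex 0.526 -3.441 -2.999
vertex 0.791 -3.9 -3.795
endloop
endfacet
facet normal 0.181 -0.981 -0.066
outer loop
vertex 1.394 -3.839 -3.054
vertex 0.791 -3.9 -3.795
vertex 1.718 -3.719 -3.946
endloop
endfacet
facet normal 0.751 -0.633 0.188
outer loop
vertex 1.394 -3.839 -3.054
vertex 1.718 -3.719 -3.946
vertex 2.026 -3.146 -3.244
endloop
endfacet
facet normal 0.553 -0.291 0.781
outer loop
vertex 1.394 -3.839 -3.054
vertex 2.026 -3.146 -3.244
vertex 1.289 -2.975 -2.658
endloop
endfacet
facet normal -0.495 0.190 0.848
outer loop
vertex 0.526 -3.441 -2.999
vertex 1.289 -2.975 -2.658
vertex 0.622 -2.501 -3.154
endloop
endfacet
facet normal -0.866 -0.500 0.000
outer loop
vertex 0.791 -3.9 -3.795
vertex 0.526 -3.441 -2.999
vertex 0.314 -3.074 -3.856
endloop
endfacet
facet normal 0.023 -0.707 -0.707
outer loop
vertex 1.718 -3.719 -3.946
vertex 0.791 -3.9 -3.795
vertex 1.051 -3.245 -4.442
endloop
endfacet
facet normal 0.944 -0.145 -0.296
outer loop
vertex 2.026 -3.146 -3.244
vertex 1.718 -3.719 -3.946
vertex 1.814 -2.779 -4.101
endloop
endfacet
facet normal 0.624 0.410 0.665
outer loop
vertex 1.289 -2.975 -2.658
vertex 2.026 -3.146 -3.244
vertex 1.549 -2.32 -3.305
endloop
endfacet
facet normal 0.647 -0.533 -0.545
outer loop
vertex -0.87 1.718 1.749
vertex -1.289 1.315 1.646
vertex -1.109 1.808 1.377
endloop
endfacet
facet normal 0.320 0.947 0.024
outer loop
vertex -0.87 1.718 1.749
vertex -1.109 1.808 1.377
vertex -2.371 2.205 2.554
endloop
endfacet
facet normal 0.648 -0.533 -0.544
outer loop
vertex -1.109 1.808 1.377
vertex -1.289 1.315 1.646
vertex -1.453 1.609 1.162
endloop
endfacet
facet normal -0.188 0.852 -0.489
outer loop
vertex -1.109 1.808 1.377
vertex -1.453 1.609 1.162
vertex -2.371 2.205 2.554
endloop
endfacet
facet normal 0.649 -0.533 -0.543
outer loop
vertex -1.453 1.609 1.162
vertex -1.289 1.315 1.646
vertex -1.7 1.238 1.231
endloop
endfacet
facet normal -0.704 0.354 -0.616
outer loop
vertex -1.453 1.609 1.162
vertex -1.7 1.238 1.231
vertex -2.371 2.205 2.554
endloop
endfacet
facet normal 0.648 -0.534 -0.543
outer loop
vertex -1.7 1.238 1.231
vertex -1.289 1.315 1.646
vertex -1.707 0.912 1.543
endloop
endfacet
facet normal -0.925 -0.252 -0.285
outer loop
vertex -1.7 1.238 1.231
vertex -1.707 0.912 1.543
vertex -2.371 2.205 2.554
endloop
endfacet
facet normal 0.648 -0.533 -0.544
outer loop
vertex -1.707 0.912 1.543
vertex -1.289 1.315 1.646
vertex -1.468 0.822 1.916
endloop
endfacet
facet normal -0.722 -0.616 0.314
outer loop
vertex -1.707 0.912 1.543
vertex -1.468 0.822 1.916
vertex -2.371 2.205 2.554
endloop
endfacet
facet normal 0.648 -0.533 -0.544
outer loop
vertex -1.468 0.822 1.916
vertex -1.289 1.315 1.646
vertex -1.125 1.02 2.131
endloop
endfacet
facet normal -0.216 -0.522 0.825
outer loop
vertex -1.468 0.822 1.916
vertex -1.125 1.02 2.131
vertex -2.371 2.205 2.554
endloop
endfacet
facet normal 0.648 -0.533 -0.544
outer loop
vertex -1.125 1.02 2.131
vertex -1.289 1.315 1.646
vertex -0.877 1.392 2.062
endloop
endfacet
facet normal 0.301 -0.024 0.953
outer loop
vertex -1.125 1.02 2.131
vertex -0.877 1.392 2.062
vertex -2.371 2.205 2.554
endloop
endfacet
facet normal 0.648 -0.535 -0.543
outer loop
vertex -0.877 1.392 2.062
vertex -1.289 1.315 1.646
vertex -0.87 1.718 1.749
endloop
endfacet
facet normal 0.523 0.585 0.621
outer loop
vertex -0.877 1.392 2.062
vertex -0.87 1.718 1.749
vertex -2.371 2.205 2.554
endloop
endfacet

endsolid


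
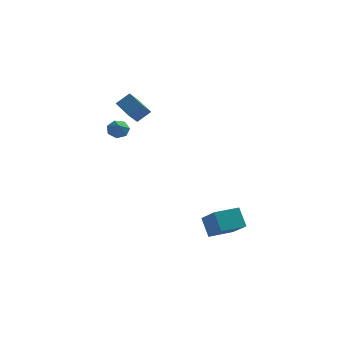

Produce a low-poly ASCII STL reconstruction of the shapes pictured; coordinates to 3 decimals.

solid 
facet normal -0.237 0.783 -0.575
outer loop
vertex -3.623 -0.217 2.485
vertex -3.931 -0.654 2.017
vertex -4.222 -0.33 2.578
endloop
endfacet
facet normal 0.123 0.154 0.980
outer loop
vertex -3.623 -0.217 2.485
vertex -4.222 -0.33 2.578
vertex -3.649 -1.586 2.703
endloop
endfacet
facet normal -0.237 0.783 -0.575
outer loop
vertex -4.222 -0.33 2.578
vertex -3.931 -0.654 2.017
vertex -4.601 -0.687 2.248
endloop
endfacet
facet normal -0.551 -0.170 0.817
outer loop
vertex -4.222 -0.33 2.578
vertex -4.601 -0.687 2.248
vertex -3.649 -1.586 2.703
endloop
endfacet
facet normal -0.237 0.782 -0.576
outer loop
vertex -4.601 -0.687 2.248
vertex -3.931 -0.654 2.017
vertex -4.475 -1.019 1.745
endloop
endfacet
facet normal -0.725 -0.644 0.244
outer loop
vertex -4.601 -0.687 2.248
vertex -4.475 -1.019 1.745
vertex -3.649 -1.586 2.703
endloop
endfacet
facet normal -0.236 0.782 -0.577
outer loop
vertex -4.475 -1.019 1.745
vertex -3.931 -0.654 2.017
vertex -3.94 -1.077 1.447
endloop
endfacet
facet normal -0.270 -0.913 -0.307
outer loop
vertex -4.475 -1.019 1.745
vertex -3.94 -1.077 1.447
vertex -3.649 -1.586 2.703
endloop
endfacet
facet normal -0.237 0.782 -0.577
outer loop
vertex -3.94 -1.077 1.447
vertex -3.931 -0.654 2.017
vertex -3.397 -0.816 1.578
endloop
endfacet
facet normal 0.473 -0.773 -0.423
outer loop
vertex -3.94 -1.077 1.447
vertex -3.397 -0.816 1.578
vertex -3.649 -1.586 2.703
endloop
endfacet
facet normal -0.236 0.783 -0.576
outer loop
vertex -3.397 -0.816 1.578
vertex -3.931 -0.654 2.017
vertex -3.256 -0.434 2.04
endloop
endfacet
facet normal 0.944 -0.330 -0.015
outer loop
vertex -3.397 -0.816 1.578
vertex -3.256 -0.434 2.04
vertex -3.649 -1.586 2.703
endloop
endfacet
facet normal -0.236 0.783 -0.576
outer loop
vertex -3.256 -0.434 2.04
vertex -3.931 -0.654 2.017
vertex -3.623 -0.217 2.485
endloop
endfacet
facet normal 0.788 0.082 0.610
outer loop
vertex -3.256 -0.434 2.04
vertex -3.623 -0.217 2.485
vertex -3.649 -1.586 2.703
endloop
endfacet
facet normal -0.369 -0.610 0.702
outer loop
vertex -2.299 -1.193 4.289
vertex -3.353 -0.003 4.769
vertex -3.06 -1.572 3.56
endloop
endfacet
facet normal 0.634 -0.717 -0.289
outer loop
vertex -2.687 -0.957 2.851
vertex -2.299 -1.193 4.289
vertex -3.06 -1.572 3.56
endloop
endfacet
facet normal -0.368 -0.610 0.702
outer loop
vertex -3.06 -1.572 3.56
vertex -3.353 -0.003 4.769
vertex -4.113 -0.383 4.04
endloop
endfacet
facet normal -0.679 -0.339 -0.651
outer loop
vertex -4.113 -0.383 4.04
vertex -2.687 -0.957 2.851
vertex -3.06 -1.572 3.56
endloop
endfacet
facet normal 0.679 0.339 0.651
outer loop
vertex -2.299 -1.193 4.289
vertex -2.98 0.612 4.06
vertex -3.353 -0.003 4.769
endloop
endfacet
facet normal 0.635 -0.716 -0.289
outer loop
vertex -1.927 -0.577 3.58
vertex -2.299 -1.193 4.289
vertex -2.687 -0.957 2.851
endloop
endfacet
facet normal 0.679 0.339 0.651
outer loop
vertex -1.927 -0.577 3.58
vertex -2.98 0.612 4.06
vertex -2.299 -1.193 4.289
endloop
endfacet
facet normal -0.635 0.717 0.288
outer loop
vertex -3.353 -0.003 4.769
vertex -2.98 0.612 4.06
vertex -4.113 -0.383 4.04
endloop
endfacet
facet normal -0.679 -0.339 -0.651
outer loop
vertex -3.741 0.233 3.331
vertex -2.687 -0.957 2.851
vertex -4.113 -0.383 4.04
endloop
endfacet
facet normal -0.634 0.717 0.290
outer loop
vertex -4.113 -0.383 4.04
vertex -2.98 0.612 4.06
vertex -3.741 0.233 3.331
endloop
endfacet
facet normal 0.369 0.610 -0.702
outer loop
vertex -3.741 0.233 3.331
vertex -1.927 -0.577 3.58
vertex -2.687 -0.957 2.851
endloop
endfacet
facet normal 0.369 0.610 -0.702
outer loop
vertex -2.98 0.612 4.06
vertex -1.927 -0.577 3.58
vertex -3.741 0.233 3.331
endloop
endfacet
facet normal -0.472 0.663 -0.581
outer loop
vertex 1.576 -2.962 -3.938
vertex 2.878 -1.984 -3.878
vertex 2.116 -3.61 -5.116
endloop
endfacet
facet normal -0.799 -0.600 -0.036
outer loop
vertex 3.102 -4.996 -3.902
vertex 1.576 -2.962 -3.938
vertex 2.116 -3.61 -5.116
endloop
endfacet
facet normal -0.472 0.663 -0.581
outer loop
vertex 2.116 -3.61 -5.116
vertex 2.878 -1.984 -3.878
vertex 3.419 -2.632 -5.057
endloop
endfacet
facet normal 0.373 -0.447 -0.813
outer loop
vertex 3.419 -2.632 -5.057
vertex 3.102 -4.996 -3.902
vertex 2.116 -3.61 -5.116
endloop
endfacet
facet normal -0.373 0.447 0.813
outer loop
vertex 1.576 -2.962 -3.938
vertex 3.864 -3.37 -2.664
vertex 2.878 -1.984 -3.878
endloop
endfacet
facet normal -0.799 -0.600 -0.037
outer loop
vertex 2.561 -4.348 -2.723
vertex 1.576 -2.962 -3.938
vertex 3.102 -4.996 -3.902
endloop
endfacet
facet normal -0.373 0.448 0.813
outer loop
vertex 2.561 -4.348 -2.723
vertex 3.864 -3.37 -2.664
vertex 1.576 -2.962 -3.938
endloop
endfacet
facet normal 0.799 0.600 0.037
outer loop
vertex 2.878 -1.984 -3.878
vertex 3.864 -3.37 -2.664
vertex 3.419 -2.632 -5.057
endloop
endfacet
facet normal 0.373 -0.447 -0.813
outer loop
vertex 4.404 -4.018 -3.842
vertex 3.102 -4.996 -3.902
vertex 3.419 -2.632 -5.057
endloop
endfacet
facet normal 0.799 0.600 0.036
outer loop
vertex 3.419 -2.632 -5.057
vertex 3.864 -3.37 -2.664
vertex 4.404 -4.018 -3.842
endloop
endfacet
facet normal 0.472 -0.663 0.581
outer loop
vertex 4.404 -4.018 -3.842
vertex 2.561 -4.348 -2.723
vertex 3.102 -4.996 -3.902
endloop
endfacet
facet normal 0.472 -0.663 0.581
outer loop
vertex 3.864 -3.37 -2.664
vertex 2.561 -4.348 -2.723
vertex 4.404 -4.018 -3.842
endloop
endfacet

endsolid


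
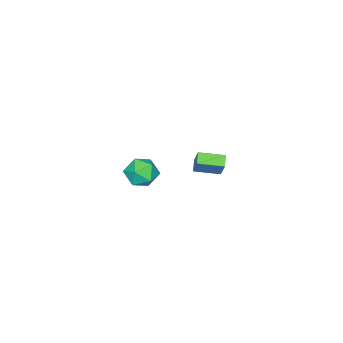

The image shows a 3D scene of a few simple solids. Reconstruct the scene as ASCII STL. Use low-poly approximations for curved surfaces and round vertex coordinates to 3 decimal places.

solid 
facet normal -0.613 0.773 -0.164
outer loop
vertex -4.575 -1.259 -3.162
vertex -3.925 -0.836 -3.598
vertex -5.024 -1.885 -4.438
endloop
endfacet
facet normal -0.731 -0.475 0.490
outer loop
vertex -3.995 -3.184 -4.162
vertex -4.575 -1.259 -3.162
vertex -5.024 -1.885 -4.438
endloop
endfacet
facet normal -0.612 0.773 -0.164
outer loop
vertex -5.024 -1.885 -4.438
vertex -3.925 -0.836 -3.598
vertex -4.373 -1.462 -4.874
endloop
endfacet
facet normal -0.301 -0.420 -0.856
outer loop
vertex -4.373 -1.462 -4.874
vertex -3.995 -3.184 -4.162
vertex -5.024 -1.885 -4.438
endloop
endfacet
facet normal 0.301 0.420 0.856
outer loop
vertex -4.575 -1.259 -3.162
vertex -2.896 -2.135 -3.322
vertex -3.925 -0.836 -3.598
endloop
endfacet
facet normal -0.731 -0.475 0.490
outer loop
vertex -3.547 -2.558 -2.886
vertex -4.575 -1.259 -3.162
vertex -3.995 -3.184 -4.162
endloop
endfacet
facet normal 0.301 0.420 0.856
outer loop
vertex -3.547 -2.558 -2.886
vertex -2.896 -2.135 -3.322
vertex -4.575 -1.259 -3.162
endloop
endfacet
facet normal 0.731 0.475 -0.490
outer loop
vertex -3.925 -0.836 -3.598
vertex -2.896 -2.135 -3.322
vertex -4.373 -1.462 -4.874
endloop
endfacet
facet normal -0.301 -0.420 -0.856
outer loop
vertex -3.345 -2.761 -4.598
vertex -3.995 -3.184 -4.162
vertex -4.373 -1.462 -4.874
endloop
endfacet
facet normal 0.731 0.475 -0.490
outer loop
vertex -4.373 -1.462 -4.874
vertex -2.896 -2.135 -3.322
vertex -3.345 -2.761 -4.598
endloop
endfacet
facet normal 0.613 -0.773 0.164
outer loop
vertex -3.345 -2.761 -4.598
vertex -3.547 -2.558 -2.886
vertex -3.995 -3.184 -4.162
endloop
endfacet
facet normal 0.612 -0.773 0.164
outer loop
vertex -2.896 -2.135 -3.322
vertex -3.547 -2.558 -2.886
vertex -3.345 -2.761 -4.598
endloop
endfacet
facet normal 0.426 0.710 0.561
outer loop
vertex 4.165 0.018 0.465
vertex 3.593 -0.332 1.342
vertex 4.588 -0.758 1.126
endloop
endfacet
facet normal 0.864 0.502 0.037
outer loop
vertex 4.165 0.018 0.465
vertex 4.588 -0.758 1.126
vertex 4.689 -0.851 0.031
endloop
endfacet
facet normal 0.531 0.613 -0.586
outer loop
vertex 4.165 0.018 0.465
vertex 4.689 -0.851 0.031
vertex 3.756 -0.483 -0.43
endloop
endfacet
facet normal -0.112 0.888 -0.446
outer loop
vertex 4.165 0.018 0.465
vertex 3.756 -0.483 -0.43
vertex 3.079 -0.162 0.38
endloop
endfacet
facet normal -0.178 0.948 0.263
outer loop
vertex 4.165 0.018 0.465
vertex 3.079 -0.162 0.38
vertex 3.593 -0.332 1.342
endloop
endfacet
facet normal 0.974 -0.199 0.107
outer loop
vertex 4.689 -0.851 0.031
vertex 4.588 -0.758 1.126
vertex 4.441 -1.738 0.64
endloop
endfacet
facet normal 0.266 0.137 0.954
outer loop
vertex 4.588 -0.758 1.126
vertex 3.593 -0.332 1.342
vertex 3.764 -1.417 1.45
endloop
endfacet
facet normal -0.710 0.523 0.472
outer loop
vertex 3.593 -0.332 1.342
vertex 3.079 -0.162 0.38
vertex 2.831 -1.049 0.989
endloop
endfacet
facet normal -0.605 0.425 -0.674
outer loop
vertex 3.079 -0.162 0.38
vertex 3.756 -0.483 -0.43
vertex 2.932 -1.142 -0.106
endloop
endfacet
facet normal 0.436 -0.021 -0.900
outer loop
vertex 3.756 -0.483 -0.43
vertex 4.689 -0.851 0.031
vertex 3.927 -1.568 -0.322
endloop
endfacet
facet normal 0.112 -0.888 0.446
outer loop
vertex 3.355 -1.918 0.555
vertex 4.441 -1.738 0.64
vertex 3.764 -1.417 1.45
endloop
endfacet
facet normal -0.531 -0.613 0.586
outer loop
vertex 3.355 -1.918 0.555
vertex 3.764 -1.417 1.45
vertex 2.831 -1.049 0.989
endloop
endfacet
facet normal -0.864 -0.502 -0.037
outer loop
vertex 3.355 -1.918 0.555
vertex 2.831 -1.049 0.989
vertex 2.932 -1.142 -0.106
endloop
endfacet
facet normal -0.426 -0.710 -0.561
outer loop
vertex 3.355 -1.918 0.555
vertex 2.932 -1.142 -0.106
vertex 3.927 -1.568 -0.322
endloop
endfacet
facet normal 0.178 -0.948 -0.263
outer loop
vertex 3.355 -1.918 0.555
vertex 3.927 -1.568 -0.322
vertex 4.441 -1.738 0.64
endloop
endfacet
facet normal 0.605 -0.425 0.674
outer loop
vertex 3.764 -1.417 1.45
vertex 4.441 -1.738 0.64
vertex 4.588 -0.758 1.126
endloop
endfacet
facet normal -0.436 0.021 0.900
outer loop
vertex 2.831 -1.049 0.989
vertex 3.764 -1.417 1.45
vertex 3.593 -0.332 1.342
endloop
endfacet
facet normal -0.974 0.199 -0.107
outer loop
vertex 2.932 -1.142 -0.106
vertex 2.831 -1.049 0.989
vertex 3.079 -0.162 0.38
endloop
endfacet
facet normal -0.266 -0.137 -0.954
outer loop
vertex 3.927 -1.568 -0.322
vertex 2.932 -1.142 -0.106
vertex 3.756 -0.483 -0.43
endloop
endfacet
facet normal 0.710 -0.523 -0.472
outer loop
vertex 4.441 -1.738 0.64
vertex 3.927 -1.568 -0.322
vertex 4.689 -0.851 0.031
endloop
endfacet

endsolid


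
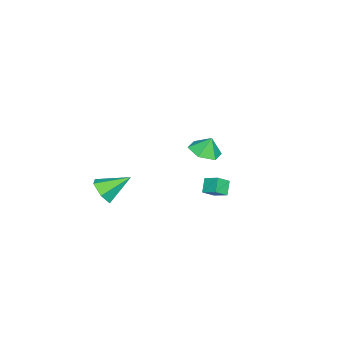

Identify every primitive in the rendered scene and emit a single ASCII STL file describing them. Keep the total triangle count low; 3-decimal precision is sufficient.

solid 
facet normal -0.618 0.522 -0.588
outer loop
vertex 2.179 4.397 1.964
vertex 2.863 4.469 1.309
vertex 1.876 3.582 1.558
endloop
endfacet
facet normal -0.720 -0.076 0.690
outer loop
vertex 2.457 3.091 2.111
vertex 2.179 4.397 1.964
vertex 1.876 3.582 1.558
endloop
endfacet
facet normal -0.618 0.522 -0.588
outer loop
vertex 1.876 3.582 1.558
vertex 2.863 4.469 1.309
vertex 2.561 3.654 0.903
endloop
endfacet
facet normal -0.315 -0.849 -0.423
outer loop
vertex 2.561 3.654 0.903
vertex 2.457 3.091 2.111
vertex 1.876 3.582 1.558
endloop
endfacet
facet normal 0.315 0.850 0.423
outer loop
vertex 2.179 4.397 1.964
vertex 3.444 3.978 1.862
vertex 2.863 4.469 1.309
endloop
endfacet
facet normal -0.721 -0.076 0.689
outer loop
vertex 2.759 3.906 2.517
vertex 2.179 4.397 1.964
vertex 2.457 3.091 2.111
endloop
endfacet
facet normal 0.315 0.849 0.423
outer loop
vertex 2.759 3.906 2.517
vertex 3.444 3.978 1.862
vertex 2.179 4.397 1.964
endloop
endfacet
facet normal 0.721 0.076 -0.689
outer loop
vertex 2.863 4.469 1.309
vertex 3.444 3.978 1.862
vertex 2.561 3.654 0.903
endloop
endfacet
facet normal -0.316 -0.849 -0.423
outer loop
vertex 3.141 3.163 1.456
vertex 2.457 3.091 2.111
vertex 2.561 3.654 0.903
endloop
endfacet
facet normal 0.721 0.075 -0.689
outer loop
vertex 2.561 3.654 0.903
vertex 3.444 3.978 1.862
vertex 3.141 3.163 1.456
endloop
endfacet
facet normal 0.618 -0.522 0.588
outer loop
vertex 3.141 3.163 1.456
vertex 2.759 3.906 2.517
vertex 2.457 3.091 2.111
endloop
endfacet
facet normal 0.617 -0.522 0.588
outer loop
vertex 3.444 3.978 1.862
vertex 2.759 3.906 2.517
vertex 3.141 3.163 1.456
endloop
endfacet
facet normal 0.364 -0.764 -0.532
outer loop
vertex 4.622 -2.438 1.994
vertex 4.281 -2.066 1.226
vertex 5.132 -1.852 1.501
endloop
endfacet
facet normal 0.540 0.215 0.814
outer loop
vertex 4.622 -2.438 1.994
vertex 5.132 -1.852 1.501
vertex 3.619 -0.674 2.194
endloop
endfacet
facet normal 0.364 -0.764 -0.532
outer loop
vertex 5.132 -1.852 1.501
vertex 4.281 -2.066 1.226
vertex 4.791 -1.48 0.733
endloop
endfacet
facet normal 0.637 0.766 0.088
outer loop
vertex 5.132 -1.852 1.501
vertex 4.791 -1.48 0.733
vertex 3.619 -0.674 2.194
endloop
endfacet
facet normal 0.364 -0.764 -0.532
outer loop
vertex 4.791 -1.48 0.733
vertex 4.281 -2.066 1.226
vertex 3.939 -1.693 0.457
endloop
endfacet
facet normal -0.049 0.858 -0.512
outer loop
vertex 4.791 -1.48 0.733
vertex 3.939 -1.693 0.457
vertex 3.619 -0.674 2.194
endloop
endfacet
facet normal 0.364 -0.764 -0.532
outer loop
vertex 3.939 -1.693 0.457
vertex 4.281 -2.066 1.226
vertex 3.429 -2.279 0.95
endloop
endfacet
facet normal -0.832 0.398 -0.387
outer loop
vertex 3.939 -1.693 0.457
vertex 3.429 -2.279 0.95
vertex 3.619 -0.674 2.194
endloop
endfacet
facet normal 0.364 -0.764 -0.532
outer loop
vertex 3.429 -2.279 0.95
vertex 4.281 -2.066 1.226
vertex 3.771 -2.652 1.719
endloop
endfacet
facet normal -0.928 -0.153 0.339
outer loop
vertex 3.429 -2.279 0.95
vertex 3.771 -2.652 1.719
vertex 3.619 -0.674 2.194
endloop
endfacet
facet normal 0.364 -0.764 -0.532
outer loop
vertex 3.771 -2.652 1.719
vertex 4.281 -2.066 1.226
vertex 4.622 -2.438 1.994
endloop
endfacet
facet normal -0.242 -0.244 0.939
outer loop
vertex 3.771 -2.652 1.719
vertex 4.622 -2.438 1.994
vertex 3.619 -0.674 2.194
endloop
endfacet
facet normal 0.095 -0.338 -0.936
outer loop
vertex -2.008 1.431 0.494
vertex -3.036 1.51 0.361
vertex -2.42 2.316 0.133
endloop
endfacet
facet normal 0.655 0.526 0.543
outer loop
vertex -2.008 1.431 0.494
vertex -2.42 2.316 0.133
vertex -3.144 1.89 1.419
endloop
endfacet
facet normal 0.095 -0.337 -0.937
outer loop
vertex -2.42 2.316 0.133
vertex -3.036 1.51 0.361
vertex -3.448 2.394 0.001
endloop
endfacet
facet normal 0.029 0.944 0.329
outer loop
vertex -2.42 2.316 0.133
vertex -3.448 2.394 0.001
vertex -3.144 1.89 1.419
endloop
endfacet
facet normal 0.096 -0.337 -0.937
outer loop
vertex -3.448 2.394 0.001
vertex -3.036 1.51 0.361
vertex -4.065 1.588 0.228
endloop
endfacet
facet normal -0.684 0.628 0.370
outer loop
vertex -3.448 2.394 0.001
vertex -4.065 1.588 0.228
vertex -3.144 1.89 1.419
endloop
endfacet
facet normal 0.096 -0.337 -0.937
outer loop
vertex -4.065 1.588 0.228
vertex -3.036 1.51 0.361
vertex -3.653 0.703 0.588
endloop
endfacet
facet normal -0.773 -0.106 0.625
outer loop
vertex -4.065 1.588 0.228
vertex -3.653 0.703 0.588
vertex -3.144 1.89 1.419
endloop
endfacet
facet normal 0.096 -0.337 -0.937
outer loop
vertex -3.653 0.703 0.588
vertex -3.036 1.51 0.361
vertex -2.624 0.625 0.721
endloop
endfacet
facet normal -0.148 -0.524 0.839
outer loop
vertex -3.653 0.703 0.588
vertex -2.624 0.625 0.721
vertex -3.144 1.89 1.419
endloop
endfacet
facet normal 0.095 -0.337 -0.937
outer loop
vertex -2.624 0.625 0.721
vertex -3.036 1.51 0.361
vertex -2.008 1.431 0.494
endloop
endfacet
facet normal 0.566 -0.208 0.798
outer loop
vertex -2.624 0.625 0.721
vertex -2.008 1.431 0.494
vertex -3.144 1.89 1.419
endloop
endfacet

endsolid


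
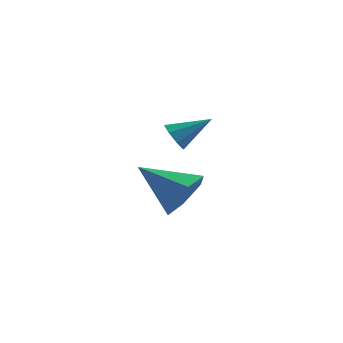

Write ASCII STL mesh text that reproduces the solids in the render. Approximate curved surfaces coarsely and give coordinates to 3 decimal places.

solid 
facet normal 0.828 -0.298 -0.475
outer loop
vertex 2.726 0.028 3.281
vertex 2.305 -0.154 2.662
vertex 2.6 0.554 2.732
endloop
endfacet
facet normal 0.155 0.731 0.665
outer loop
vertex 2.726 0.028 3.281
vertex 2.6 0.554 2.732
vertex 1.055 0.294 3.378
endloop
endfacet
facet normal 0.828 -0.298 -0.474
outer loop
vertex 2.6 0.554 2.732
vertex 2.305 -0.154 2.662
vertex 2.18 0.372 2.113
endloop
endfacet
facet normal -0.219 0.966 -0.135
outer loop
vertex 2.6 0.554 2.732
vertex 2.18 0.372 2.113
vertex 1.055 0.294 3.378
endloop
endfacet
facet normal 0.829 -0.298 -0.474
outer loop
vertex 2.18 0.372 2.113
vertex 2.305 -0.154 2.662
vertex 1.885 -0.336 2.042
endloop
endfacet
facet normal -0.709 0.356 -0.609
outer loop
vertex 2.18 0.372 2.113
vertex 1.885 -0.336 2.042
vertex 1.055 0.294 3.378
endloop
endfacet
facet normal 0.829 -0.297 -0.474
outer loop
vertex 1.885 -0.336 2.042
vertex 2.305 -0.154 2.662
vertex 2.011 -0.862 2.591
endloop
endfacet
facet normal -0.825 -0.491 -0.281
outer loop
vertex 1.885 -0.336 2.042
vertex 2.011 -0.862 2.591
vertex 1.055 0.294 3.378
endloop
endfacet
facet normal 0.829 -0.296 -0.475
outer loop
vertex 2.011 -0.862 2.591
vertex 2.305 -0.154 2.662
vertex 2.431 -0.68 3.21
endloop
endfacet
facet normal -0.451 -0.726 0.519
outer loop
vertex 2.011 -0.862 2.591
vertex 2.431 -0.68 3.21
vertex 1.055 0.294 3.378
endloop
endfacet
facet normal 0.828 -0.297 -0.476
outer loop
vertex 2.431 -0.68 3.21
vertex 2.305 -0.154 2.662
vertex 2.726 0.028 3.281
endloop
endfacet
facet normal 0.039 -0.116 0.992
outer loop
vertex 2.431 -0.68 3.21
vertex 2.726 0.028 3.281
vertex 1.055 0.294 3.378
endloop
endfacet
facet normal -0.826 -0.227 -0.515
outer loop
vertex 1.912 2.583 3.035
vertex 1.641 2.898 3.331
vertex 1.9 2.947 2.894
endloop
endfacet
facet normal 0.832 -0.176 -0.526
outer loop
vertex 1.912 2.583 3.035
vertex 1.9 2.947 2.894
vertex 2.599 3.162 3.929
endloop
endfacet
facet normal -0.826 -0.228 -0.515
outer loop
vertex 1.9 2.947 2.894
vertex 1.641 2.898 3.331
vertex 1.736 3.282 3.009
endloop
endfacet
facet normal 0.659 0.512 -0.551
outer loop
vertex 1.9 2.947 2.894
vertex 1.736 3.282 3.009
vertex 2.599 3.162 3.929
endloop
endfacet
facet normal -0.827 -0.227 -0.515
outer loop
vertex 1.736 3.282 3.009
vertex 1.641 2.898 3.331
vertex 1.517 3.393 3.312
endloop
endfacet
facet normal 0.284 0.948 -0.142
outer loop
vertex 1.736 3.282 3.009
vertex 1.517 3.393 3.312
vertex 2.599 3.162 3.929
endloop
endfacet
facet normal -0.826 -0.227 -0.516
outer loop
vertex 1.517 3.393 3.312
vertex 1.641 2.898 3.331
vertex 1.37 3.214 3.626
endloop
endfacet
facet normal -0.078 0.881 0.466
outer loop
vertex 1.517 3.393 3.312
vertex 1.37 3.214 3.626
vertex 2.599 3.162 3.929
endloop
endfacet
facet normal -0.826 -0.228 -0.515
outer loop
vertex 1.37 3.214 3.626
vertex 1.641 2.898 3.331
vertex 1.382 2.85 3.768
endloop
endfacet
facet normal -0.210 0.349 0.913
outer loop
vertex 1.37 3.214 3.626
vertex 1.382 2.85 3.768
vertex 2.599 3.162 3.929
endloop
endfacet
facet normal -0.827 -0.226 -0.515
outer loop
vertex 1.382 2.85 3.768
vertex 1.641 2.898 3.331
vertex 1.545 2.515 3.653
endloop
endfacet
facet normal -0.037 -0.341 0.940
outer loop
vertex 1.382 2.85 3.768
vertex 1.545 2.515 3.653
vertex 2.599 3.162 3.929
endloop
endfacet
facet normal -0.826 -0.227 -0.516
outer loop
vertex 1.545 2.515 3.653
vertex 1.641 2.898 3.331
vertex 1.765 2.404 3.35
endloop
endfacet
facet normal 0.338 -0.777 0.530
outer loop
vertex 1.545 2.515 3.653
vertex 1.765 2.404 3.35
vertex 2.599 3.162 3.929
endloop
endfacet
facet normal -0.827 -0.227 -0.515
outer loop
vertex 1.765 2.404 3.35
vertex 1.641 2.898 3.331
vertex 1.912 2.583 3.035
endloop
endfacet
facet normal 0.699 -0.710 -0.077
outer loop
vertex 1.765 2.404 3.35
vertex 1.912 2.583 3.035
vertex 2.599 3.162 3.929
endloop
endfacet

endsolid


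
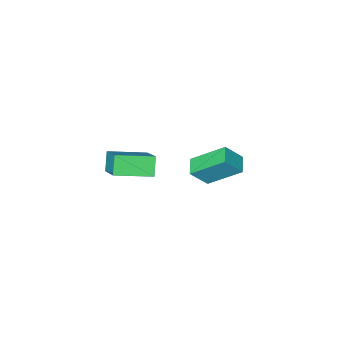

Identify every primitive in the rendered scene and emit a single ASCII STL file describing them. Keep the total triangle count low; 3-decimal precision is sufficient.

solid 
facet normal -0.886 0.431 -0.171
outer loop
vertex 1.6 1.731 -0.024
vertex 2.11 3.262 1.192
vertex 2.008 2.246 -0.843
endloop
endfacet
facet normal -0.253 -0.757 -0.602
outer loop
vertex 3.63 1.458 -0.532
vertex 1.6 1.731 -0.024
vertex 2.008 2.246 -0.843
endloop
endfacet
facet normal -0.887 0.430 -0.170
outer loop
vertex 2.008 2.246 -0.843
vertex 2.11 3.262 1.192
vertex 2.517 3.777 0.373
endloop
endfacet
facet normal 0.388 0.491 -0.780
outer loop
vertex 2.517 3.777 0.373
vertex 3.63 1.458 -0.532
vertex 2.008 2.246 -0.843
endloop
endfacet
facet normal -0.388 -0.491 0.780
outer loop
vertex 1.6 1.731 -0.024
vertex 3.732 2.474 1.503
vertex 2.11 3.262 1.192
endloop
endfacet
facet normal -0.253 -0.758 -0.602
outer loop
vertex 3.223 0.943 0.287
vertex 1.6 1.731 -0.024
vertex 3.63 1.458 -0.532
endloop
endfacet
facet normal -0.388 -0.491 0.780
outer loop
vertex 3.223 0.943 0.287
vertex 3.732 2.474 1.503
vertex 1.6 1.731 -0.024
endloop
endfacet
facet normal 0.253 0.758 0.602
outer loop
vertex 2.11 3.262 1.192
vertex 3.732 2.474 1.503
vertex 2.517 3.777 0.373
endloop
endfacet
facet normal 0.388 0.491 -0.780
outer loop
vertex 4.14 2.989 0.684
vertex 3.63 1.458 -0.532
vertex 2.517 3.777 0.373
endloop
endfacet
facet normal 0.252 0.757 0.602
outer loop
vertex 2.517 3.777 0.373
vertex 3.732 2.474 1.503
vertex 4.14 2.989 0.684
endloop
endfacet
facet normal 0.887 -0.430 0.170
outer loop
vertex 4.14 2.989 0.684
vertex 3.223 0.943 0.287
vertex 3.63 1.458 -0.532
endloop
endfacet
facet normal 0.886 -0.430 0.171
outer loop
vertex 3.732 2.474 1.503
vertex 3.223 0.943 0.287
vertex 4.14 2.989 0.684
endloop
endfacet
facet normal -0.558 -0.792 0.246
outer loop
vertex -2.625 1.772 -1.752
vertex -3.442 2.045 -2.725
vertex -1.493 0.575 -3.038
endloop
endfacet
facet normal 0.629 -0.209 0.749
outer loop
vertex -0.958 1.335 -3.275
vertex -2.625 1.772 -1.752
vertex -1.493 0.575 -3.038
endloop
endfacet
facet normal -0.558 -0.792 0.247
outer loop
vertex -1.493 0.575 -3.038
vertex -3.442 2.045 -2.725
vertex -2.311 0.848 -4.011
endloop
endfacet
facet normal 0.541 -0.573 -0.616
outer loop
vertex -2.311 0.848 -4.011
vertex -0.958 1.335 -3.275
vertex -1.493 0.575 -3.038
endloop
endfacet
facet normal -0.541 0.573 0.615
outer loop
vertex -2.625 1.772 -1.752
vertex -2.907 2.805 -2.962
vertex -3.442 2.045 -2.725
endloop
endfacet
facet normal 0.629 -0.210 0.749
outer loop
vertex -2.089 2.532 -1.989
vertex -2.625 1.772 -1.752
vertex -0.958 1.335 -3.275
endloop
endfacet
facet normal -0.541 0.573 0.616
outer loop
vertex -2.089 2.532 -1.989
vertex -2.907 2.805 -2.962
vertex -2.625 1.772 -1.752
endloop
endfacet
facet normal -0.629 0.210 -0.748
outer loop
vertex -3.442 2.045 -2.725
vertex -2.907 2.805 -2.962
vertex -2.311 0.848 -4.011
endloop
endfacet
facet normal 0.541 -0.573 -0.615
outer loop
vertex -1.775 1.608 -4.248
vertex -0.958 1.335 -3.275
vertex -2.311 0.848 -4.011
endloop
endfacet
facet normal -0.629 0.210 -0.749
outer loop
vertex -2.311 0.848 -4.011
vertex -2.907 2.805 -2.962
vertex -1.775 1.608 -4.248
endloop
endfacet
facet normal 0.558 0.792 -0.246
outer loop
vertex -1.775 1.608 -4.248
vertex -2.089 2.532 -1.989
vertex -0.958 1.335 -3.275
endloop
endfacet
facet normal 0.558 0.792 -0.247
outer loop
vertex -2.907 2.805 -2.962
vertex -2.089 2.532 -1.989
vertex -1.775 1.608 -4.248
endloop
endfacet

endsolid


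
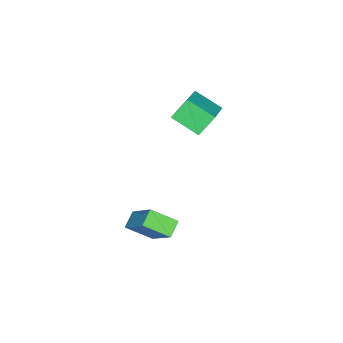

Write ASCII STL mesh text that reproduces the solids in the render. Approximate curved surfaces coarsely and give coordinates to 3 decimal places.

solid 
facet normal -0.859 -0.003 0.512
outer loop
vertex 1.513 -0.172 1.366
vertex 1.09 0.924 0.662
vertex 0.631 -1.467 -0.122
endloop
endfacet
facet normal 0.309 -0.801 0.514
outer loop
vertex 1.37 -1.464 -0.562
vertex 1.513 -0.172 1.366
vertex 0.631 -1.467 -0.122
endloop
endfacet
facet normal -0.859 -0.003 0.512
outer loop
vertex 0.631 -1.467 -0.122
vertex 1.09 0.924 0.662
vertex 0.208 -0.37 -0.826
endloop
endfacet
facet normal -0.408 -0.599 -0.689
outer loop
vertex 0.208 -0.37 -0.826
vertex 1.37 -1.464 -0.562
vertex 0.631 -1.467 -0.122
endloop
endfacet
facet normal 0.408 0.600 0.689
outer loop
vertex 1.513 -0.172 1.366
vertex 1.829 0.927 0.222
vertex 1.09 0.924 0.662
endloop
endfacet
facet normal 0.308 -0.801 0.514
outer loop
vertex 2.252 -0.17 0.926
vertex 1.513 -0.172 1.366
vertex 1.37 -1.464 -0.562
endloop
endfacet
facet normal 0.408 0.599 0.689
outer loop
vertex 2.252 -0.17 0.926
vertex 1.829 0.927 0.222
vertex 1.513 -0.172 1.366
endloop
endfacet
facet normal -0.309 0.801 -0.513
outer loop
vertex 1.09 0.924 0.662
vertex 1.829 0.927 0.222
vertex 0.208 -0.37 -0.826
endloop
endfacet
facet normal -0.408 -0.600 -0.688
outer loop
vertex 0.947 -0.368 -1.266
vertex 1.37 -1.464 -0.562
vertex 0.208 -0.37 -0.826
endloop
endfacet
facet normal -0.308 0.801 -0.514
outer loop
vertex 0.208 -0.37 -0.826
vertex 1.829 0.927 0.222
vertex 0.947 -0.368 -1.266
endloop
endfacet
facet normal 0.859 0.003 -0.512
outer loop
vertex 0.947 -0.368 -1.266
vertex 2.252 -0.17 0.926
vertex 1.37 -1.464 -0.562
endloop
endfacet
facet normal 0.859 0.003 -0.512
outer loop
vertex 1.829 0.927 0.222
vertex 2.252 -0.17 0.926
vertex 0.947 -0.368 -1.266
endloop
endfacet
facet normal -0.857 -0.232 -0.460
outer loop
vertex -4.904 -1.187 3.865
vertex -4.894 0.137 3.18
vertex -4.286 -1.663 2.954
endloop
endfacet
facet normal -0.007 -0.888 0.459
outer loop
vertex -2.486 -1.177 3.92
vertex -4.904 -1.187 3.865
vertex -4.286 -1.663 2.954
endloop
endfacet
facet normal -0.857 -0.232 -0.460
outer loop
vertex -4.286 -1.663 2.954
vertex -4.894 0.137 3.18
vertex -4.276 -0.34 2.269
endloop
endfacet
facet normal 0.515 -0.397 -0.760
outer loop
vertex -4.276 -0.34 2.269
vertex -2.486 -1.177 3.92
vertex -4.286 -1.663 2.954
endloop
endfacet
facet normal -0.515 0.397 0.760
outer loop
vertex -4.904 -1.187 3.865
vertex -3.094 0.623 4.146
vertex -4.894 0.137 3.18
endloop
endfacet
facet normal -0.007 -0.888 0.460
outer loop
vertex -3.104 -0.7 4.831
vertex -4.904 -1.187 3.865
vertex -2.486 -1.177 3.92
endloop
endfacet
facet normal -0.515 0.397 0.760
outer loop
vertex -3.104 -0.7 4.831
vertex -3.094 0.623 4.146
vertex -4.904 -1.187 3.865
endloop
endfacet
facet normal 0.007 0.888 -0.460
outer loop
vertex -4.894 0.137 3.18
vertex -3.094 0.623 4.146
vertex -4.276 -0.34 2.269
endloop
endfacet
facet normal 0.515 -0.397 -0.760
outer loop
vertex -2.476 0.147 3.235
vertex -2.486 -1.177 3.92
vertex -4.276 -0.34 2.269
endloop
endfacet
facet normal 0.006 0.888 -0.460
outer loop
vertex -4.276 -0.34 2.269
vertex -3.094 0.623 4.146
vertex -2.476 0.147 3.235
endloop
endfacet
facet normal 0.857 0.232 0.460
outer loop
vertex -2.476 0.147 3.235
vertex -3.104 -0.7 4.831
vertex -2.486 -1.177 3.92
endloop
endfacet
facet normal 0.857 0.232 0.460
outer loop
vertex -3.094 0.623 4.146
vertex -3.104 -0.7 4.831
vertex -2.476 0.147 3.235
endloop
endfacet

endsolid
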